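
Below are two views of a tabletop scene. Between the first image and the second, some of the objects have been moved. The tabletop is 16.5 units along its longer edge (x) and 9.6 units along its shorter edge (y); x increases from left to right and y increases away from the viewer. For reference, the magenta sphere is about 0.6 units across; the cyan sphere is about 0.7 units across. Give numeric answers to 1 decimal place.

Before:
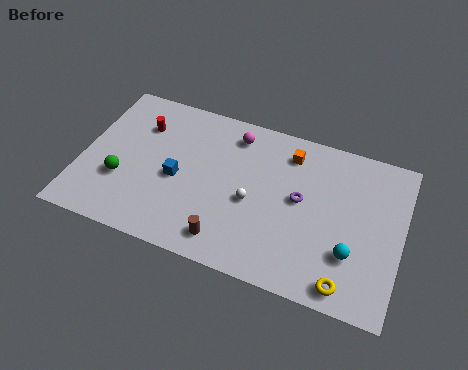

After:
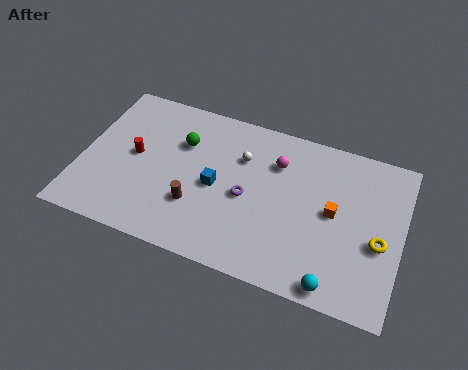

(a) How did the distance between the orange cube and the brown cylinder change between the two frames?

+0.4

The distance was about 6.8 in the first image and 7.2 in the second, so they moved 0.4 units further apart.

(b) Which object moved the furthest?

the green sphere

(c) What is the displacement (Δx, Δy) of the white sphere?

(-0.8, 2.5)

The white sphere was at about (8.9, 4.2) and moved to about (8.1, 6.7).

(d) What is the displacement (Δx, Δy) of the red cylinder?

(-0.1, -2.0)

From the two frames, the red cylinder sits at roughly (2.8, 7.0) before and (2.7, 5.0) after.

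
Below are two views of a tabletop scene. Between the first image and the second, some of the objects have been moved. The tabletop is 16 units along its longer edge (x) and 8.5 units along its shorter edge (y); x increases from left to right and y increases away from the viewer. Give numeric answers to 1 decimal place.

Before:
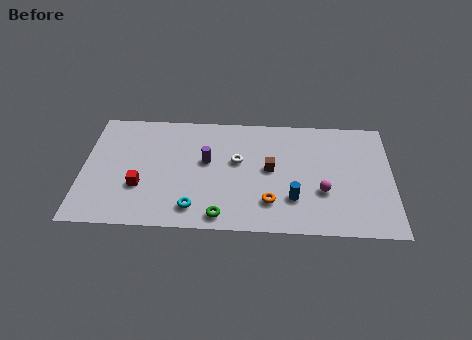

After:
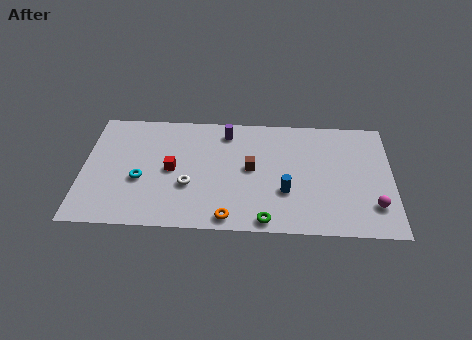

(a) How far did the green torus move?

2.3

From (7.2, 1.0) to (9.5, 0.8), the green torus covered √(2.3² + 0.2²) ≈ 2.3 units.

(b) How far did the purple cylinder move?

2.4

The purple cylinder was near (6.4, 4.9) before and (7.4, 7.1) after, so it travelled √(1.0² + 2.2²) ≈ 2.4 units.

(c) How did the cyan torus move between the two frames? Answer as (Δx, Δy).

(-2.8, 1.9)

The cyan torus was at about (5.8, 1.5) and moved to about (3.0, 3.4).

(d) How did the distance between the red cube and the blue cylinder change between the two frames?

-1.9

They were about 7.9 units apart before and 6.0 after — 1.9 units closer together.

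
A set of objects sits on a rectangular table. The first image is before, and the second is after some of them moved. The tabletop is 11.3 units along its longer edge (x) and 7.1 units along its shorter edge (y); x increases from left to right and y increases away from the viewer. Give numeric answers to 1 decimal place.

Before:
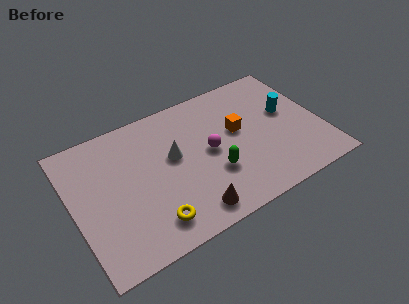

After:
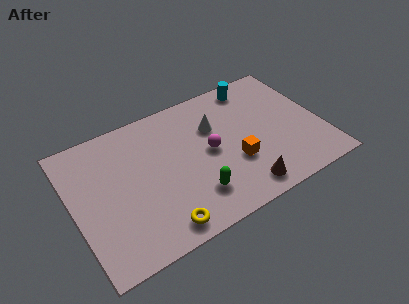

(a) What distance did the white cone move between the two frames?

2.1

The white cone moved from about (4.6, 4.1) to (6.6, 4.8), a distance of √(2.0² + 0.7²) ≈ 2.1.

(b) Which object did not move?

the magenta sphere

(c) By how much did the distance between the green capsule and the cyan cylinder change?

+1.6

Before: roughly 4.1 units apart; after: 5.7. That's 1.6 units further apart.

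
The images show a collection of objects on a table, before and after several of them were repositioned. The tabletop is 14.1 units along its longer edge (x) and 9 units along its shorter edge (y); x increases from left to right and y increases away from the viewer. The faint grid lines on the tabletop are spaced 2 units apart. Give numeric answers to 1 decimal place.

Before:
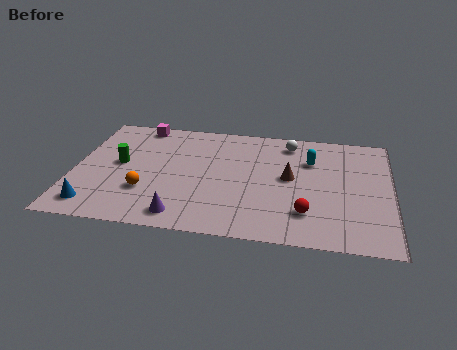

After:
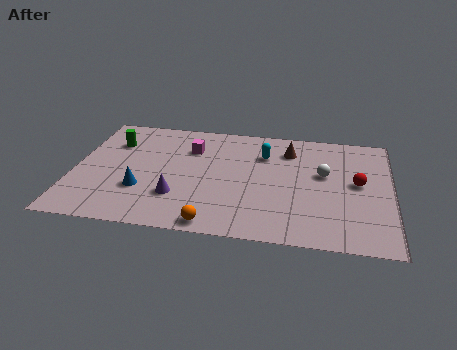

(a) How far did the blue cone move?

2.5

From (1.1, 1.4) to (3.1, 2.9), the blue cone covered √(2.0² + 1.5²) ≈ 2.5 units.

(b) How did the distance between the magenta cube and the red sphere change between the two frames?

-2.0

Before: roughly 9.7 units apart; after: 7.7. That's 2.0 units closer together.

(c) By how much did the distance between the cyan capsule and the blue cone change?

-4.2

Before: roughly 10.6 units apart; after: 6.4. That's 4.2 units closer together.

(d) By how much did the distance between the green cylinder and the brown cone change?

+0.3

Before: roughly 7.6 units apart; after: 7.9. That's 0.3 units further apart.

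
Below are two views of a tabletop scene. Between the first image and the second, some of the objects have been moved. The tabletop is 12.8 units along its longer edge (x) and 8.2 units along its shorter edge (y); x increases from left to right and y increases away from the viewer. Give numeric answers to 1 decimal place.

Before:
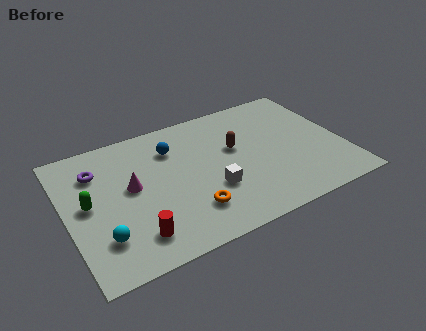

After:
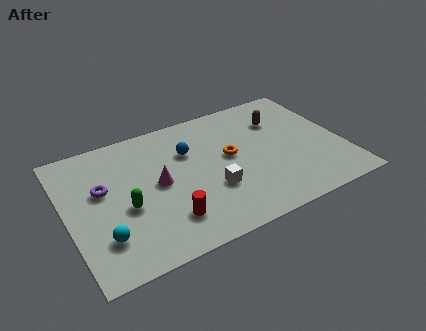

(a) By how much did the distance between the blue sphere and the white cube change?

-0.7

Before: roughly 3.6 units apart; after: 2.9. That's 0.7 units closer together.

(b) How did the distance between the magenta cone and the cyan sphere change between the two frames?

+0.6

Before: roughly 2.9 units apart; after: 3.5. That's 0.6 units further apart.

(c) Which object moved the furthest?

the orange torus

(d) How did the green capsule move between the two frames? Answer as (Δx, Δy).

(1.6, -0.9)

From the two frames, the green capsule sits at roughly (1.0, 4.3) before and (2.6, 3.4) after.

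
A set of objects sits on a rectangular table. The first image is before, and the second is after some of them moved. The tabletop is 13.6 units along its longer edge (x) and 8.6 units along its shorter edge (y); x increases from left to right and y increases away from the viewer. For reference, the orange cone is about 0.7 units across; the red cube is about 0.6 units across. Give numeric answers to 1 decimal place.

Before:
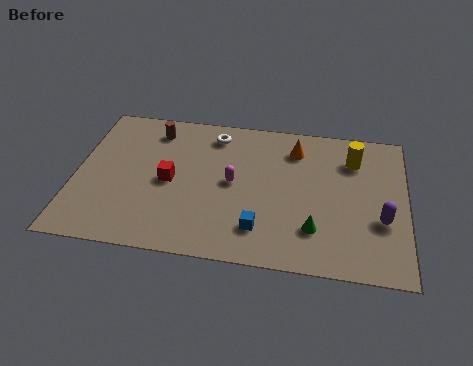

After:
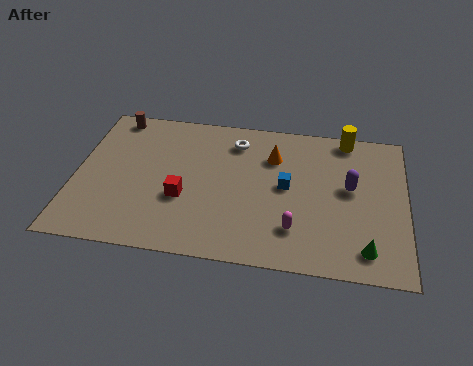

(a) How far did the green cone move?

2.2

The green cone was near (9.9, 2.2) before and (12.0, 1.4) after, so it travelled √(2.1² + 0.8²) ≈ 2.2 units.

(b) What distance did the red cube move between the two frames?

1.1

The red cube moved from about (3.9, 4.1) to (4.5, 3.2), a distance of √(0.6² + 0.9²) ≈ 1.1.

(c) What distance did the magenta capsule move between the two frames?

3.5

The magenta capsule moved from about (6.5, 4.4) to (9.1, 2.1), a distance of √(2.6² + 2.3²) ≈ 3.5.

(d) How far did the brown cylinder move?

1.8

The brown cylinder was near (3.1, 7.1) before and (1.4, 7.7) after, so it travelled √(1.7² + 0.6²) ≈ 1.8 units.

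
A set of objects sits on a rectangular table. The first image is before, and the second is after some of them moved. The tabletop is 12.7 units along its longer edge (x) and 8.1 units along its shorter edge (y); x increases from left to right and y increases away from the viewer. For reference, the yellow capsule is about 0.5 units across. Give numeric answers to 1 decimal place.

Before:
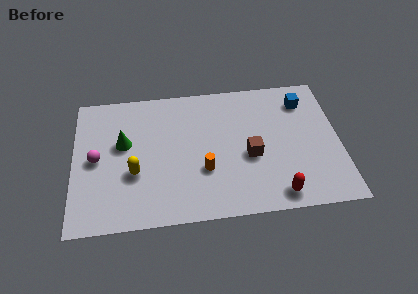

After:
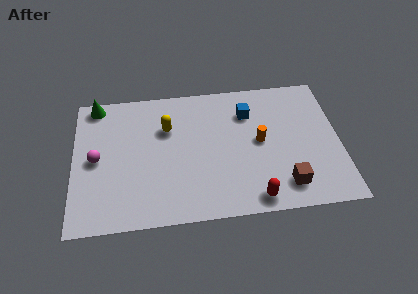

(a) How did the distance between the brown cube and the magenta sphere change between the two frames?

+1.9

The distance was about 7.3 in the first image and 9.2 in the second, so they moved 1.9 units further apart.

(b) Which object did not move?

the magenta sphere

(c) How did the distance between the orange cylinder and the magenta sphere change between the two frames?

+2.6

They were about 5.2 units apart before and 7.8 after — 2.6 units further apart.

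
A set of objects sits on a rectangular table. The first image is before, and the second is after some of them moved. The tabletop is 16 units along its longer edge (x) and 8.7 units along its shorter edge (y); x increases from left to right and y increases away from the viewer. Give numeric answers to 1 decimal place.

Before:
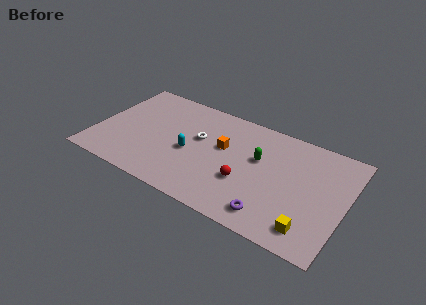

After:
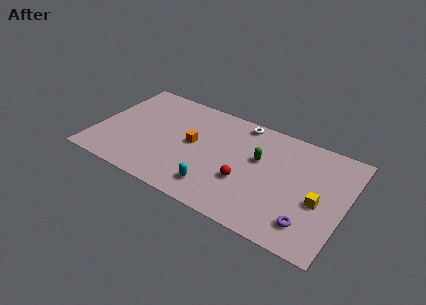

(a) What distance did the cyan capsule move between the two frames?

2.9

The cyan capsule was near (6.1, 3.8) before and (8.1, 1.7) after, so it travelled √(2.0² + 2.1²) ≈ 2.9 units.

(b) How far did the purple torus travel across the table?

2.3

The purple torus moved from about (11.7, 1.4) to (14.0, 1.8), a distance of √(2.3² + 0.4²) ≈ 2.3.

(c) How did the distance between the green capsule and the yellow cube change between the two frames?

-1.0

They were about 5.3 units apart before and 4.3 after — 1.0 units closer together.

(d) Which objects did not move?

the red sphere and the green capsule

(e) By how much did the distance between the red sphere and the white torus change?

+0.9

They were about 3.9 units apart before and 4.8 after — 0.9 units further apart.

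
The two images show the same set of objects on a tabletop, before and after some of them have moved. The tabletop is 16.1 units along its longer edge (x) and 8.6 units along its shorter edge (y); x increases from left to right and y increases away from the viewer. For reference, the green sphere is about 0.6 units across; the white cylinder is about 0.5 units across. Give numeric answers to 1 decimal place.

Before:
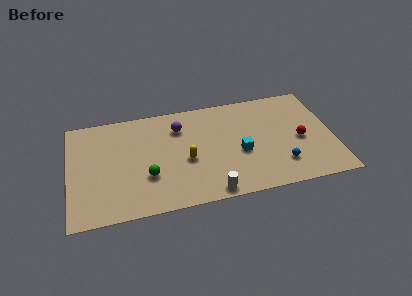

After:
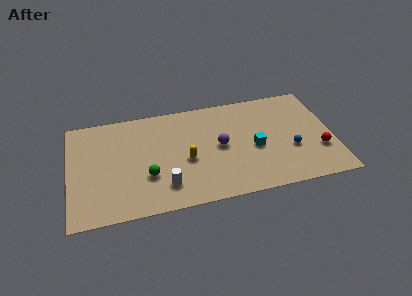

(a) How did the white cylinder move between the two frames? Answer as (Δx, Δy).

(-2.7, 1.1)

From the two frames, the white cylinder sits at roughly (8.4, 0.8) before and (5.7, 1.9) after.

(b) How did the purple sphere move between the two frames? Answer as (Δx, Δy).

(2.4, -2.1)

The purple sphere started near (6.8, 6.5) and ended near (9.2, 4.4).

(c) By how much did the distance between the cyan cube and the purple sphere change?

-2.4

They were about 4.6 units apart before and 2.2 after — 2.4 units closer together.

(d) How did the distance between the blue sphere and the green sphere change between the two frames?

+0.7

The distance was about 8.1 in the first image and 8.8 in the second, so they moved 0.7 units further apart.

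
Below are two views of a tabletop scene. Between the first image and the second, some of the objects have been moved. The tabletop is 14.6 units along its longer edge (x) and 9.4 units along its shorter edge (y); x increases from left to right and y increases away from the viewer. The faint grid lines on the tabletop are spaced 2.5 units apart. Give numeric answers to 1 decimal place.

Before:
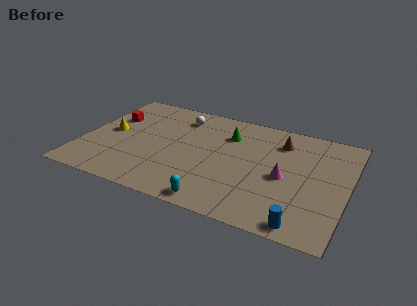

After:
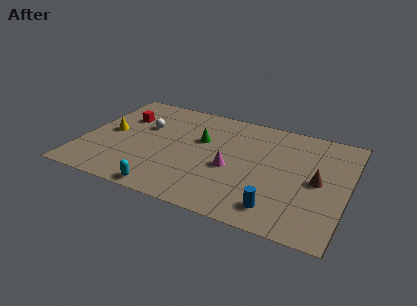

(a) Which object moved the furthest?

the brown cone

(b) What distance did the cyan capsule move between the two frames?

2.8

The cyan capsule was near (7.9, 0.9) before and (5.1, 0.8) after, so it travelled √(2.8² + 0.1²) ≈ 2.8 units.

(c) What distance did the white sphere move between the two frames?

2.4

The white sphere was near (5.0, 7.6) before and (3.2, 6.0) after, so it travelled √(1.8² + 1.6²) ≈ 2.4 units.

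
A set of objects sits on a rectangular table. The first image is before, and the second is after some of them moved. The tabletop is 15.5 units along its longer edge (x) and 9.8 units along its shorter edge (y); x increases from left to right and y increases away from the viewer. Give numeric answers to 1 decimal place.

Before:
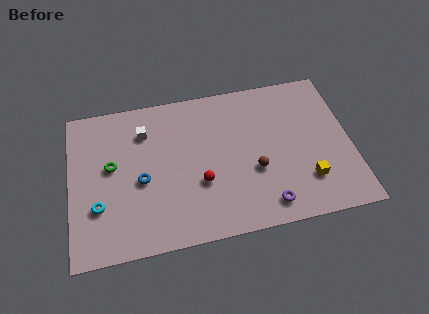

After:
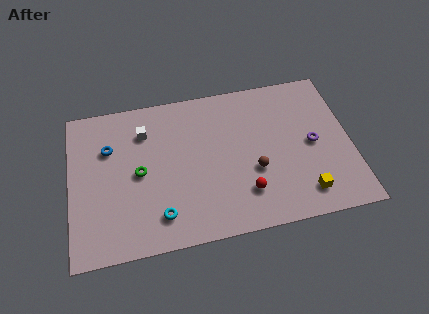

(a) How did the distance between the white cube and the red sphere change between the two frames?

+2.4

Before: roughly 4.9 units apart; after: 7.3. That's 2.4 units further apart.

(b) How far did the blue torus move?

2.9

The blue torus moved from about (3.9, 4.3) to (2.2, 6.7), a distance of √(1.7² + 2.4²) ≈ 2.9.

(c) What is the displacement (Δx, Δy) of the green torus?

(1.5, -0.7)

The green torus started near (2.3, 5.5) and ended near (3.8, 4.8).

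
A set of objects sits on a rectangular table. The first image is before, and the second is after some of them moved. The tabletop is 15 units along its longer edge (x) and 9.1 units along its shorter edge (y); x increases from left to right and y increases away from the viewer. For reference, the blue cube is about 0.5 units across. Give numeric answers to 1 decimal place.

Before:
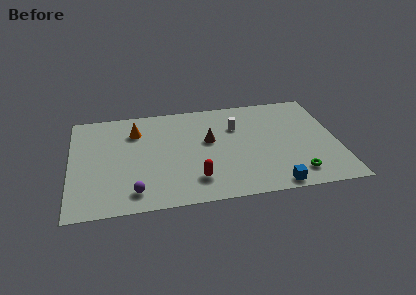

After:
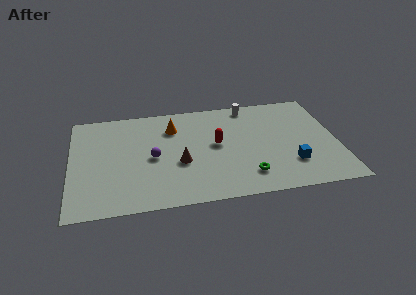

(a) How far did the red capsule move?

3.2

The red capsule moved from about (6.9, 2.0) to (8.2, 4.9), a distance of √(1.3² + 2.9²) ≈ 3.2.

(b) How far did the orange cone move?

2.1

From (3.7, 6.8) to (5.8, 6.8), the orange cone covered √(2.1² + 0.0²) ≈ 2.1 units.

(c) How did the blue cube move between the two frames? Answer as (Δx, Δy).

(1.1, 1.7)

From the two frames, the blue cube sits at roughly (11.2, 0.8) before and (12.3, 2.5) after.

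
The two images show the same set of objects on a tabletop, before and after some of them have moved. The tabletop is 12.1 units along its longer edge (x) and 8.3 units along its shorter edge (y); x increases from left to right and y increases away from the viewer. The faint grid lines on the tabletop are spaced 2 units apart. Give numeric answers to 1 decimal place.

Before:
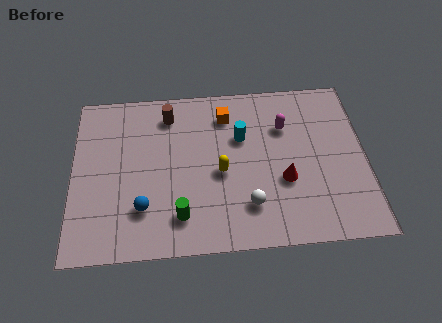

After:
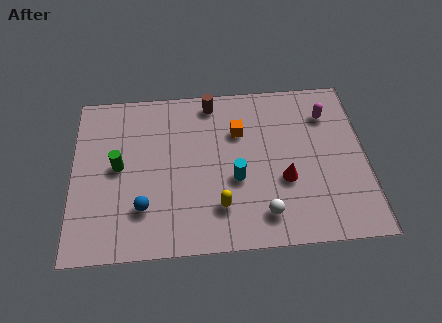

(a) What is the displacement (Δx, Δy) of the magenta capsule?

(1.8, 0.5)

The magenta capsule was at about (8.8, 5.8) and moved to about (10.6, 6.3).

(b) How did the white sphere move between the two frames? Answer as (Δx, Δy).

(0.6, -0.5)

From the two frames, the white sphere sits at roughly (7.2, 2.0) before and (7.8, 1.5) after.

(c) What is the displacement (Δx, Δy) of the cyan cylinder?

(-0.3, -2.1)

The cyan cylinder was at about (7.0, 5.4) and moved to about (6.7, 3.3).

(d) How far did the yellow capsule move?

1.7

From (6.1, 3.7) to (6.0, 2.0), the yellow capsule covered √(0.1² + 1.7²) ≈ 1.7 units.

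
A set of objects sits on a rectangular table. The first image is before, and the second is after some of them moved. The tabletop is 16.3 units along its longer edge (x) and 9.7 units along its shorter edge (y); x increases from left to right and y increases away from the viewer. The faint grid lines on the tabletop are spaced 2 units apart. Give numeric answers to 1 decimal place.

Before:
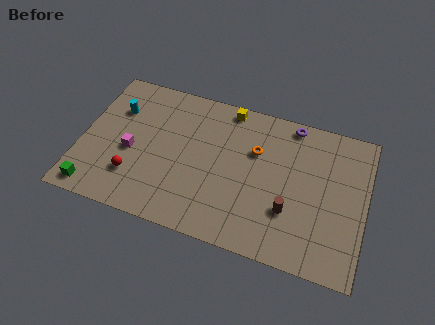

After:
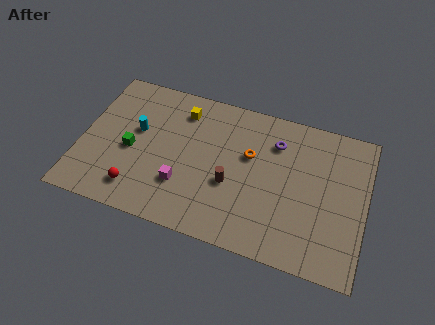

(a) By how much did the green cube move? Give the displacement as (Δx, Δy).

(1.8, 3.2)

From the two frames, the green cube sits at roughly (1.1, 1.1) before and (2.9, 4.3) after.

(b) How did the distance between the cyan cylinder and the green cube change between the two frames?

-4.3

The distance was about 5.7 in the first image and 1.4 in the second, so they moved 4.3 units closer together.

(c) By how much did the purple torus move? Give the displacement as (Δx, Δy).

(-0.8, -1.5)

The purple torus started near (11.8, 8.8) and ended near (11.0, 7.3).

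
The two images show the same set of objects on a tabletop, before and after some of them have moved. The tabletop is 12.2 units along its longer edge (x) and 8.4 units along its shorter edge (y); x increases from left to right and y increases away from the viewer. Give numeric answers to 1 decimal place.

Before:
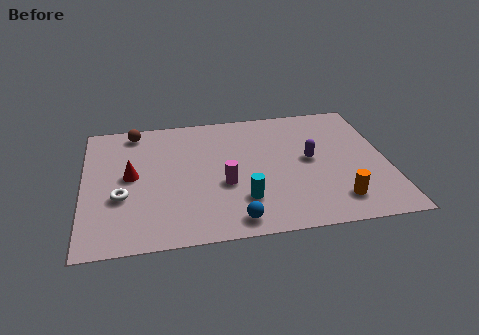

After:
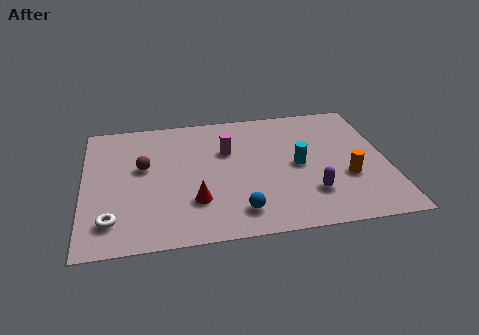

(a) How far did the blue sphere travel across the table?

0.5

The blue sphere was near (5.9, 1.0) before and (6.1, 1.5) after, so it travelled √(0.2² + 0.5²) ≈ 0.5 units.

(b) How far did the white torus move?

1.5

From (1.5, 3.1) to (1.1, 1.7), the white torus covered √(0.4² + 1.4²) ≈ 1.5 units.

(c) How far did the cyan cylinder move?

3.0

The cyan cylinder moved from about (6.3, 2.2) to (8.6, 4.1), a distance of √(2.3² + 1.9²) ≈ 3.0.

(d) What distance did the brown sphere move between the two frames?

2.5

The brown sphere moved from about (2.1, 7.4) to (2.4, 4.9), a distance of √(0.3² + 2.5²) ≈ 2.5.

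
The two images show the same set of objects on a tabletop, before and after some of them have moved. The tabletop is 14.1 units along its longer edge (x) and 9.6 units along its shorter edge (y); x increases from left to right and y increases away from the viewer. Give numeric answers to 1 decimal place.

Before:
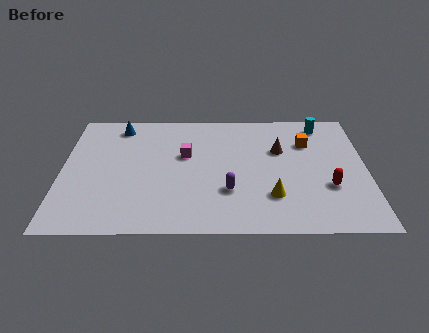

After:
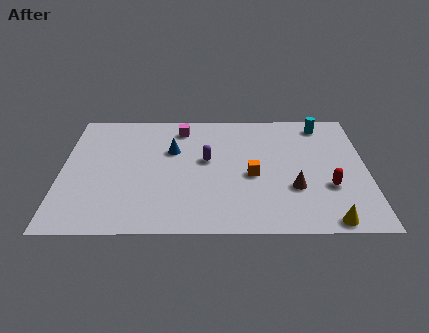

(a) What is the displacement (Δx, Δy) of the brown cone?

(0.6, -3.0)

From the two frames, the brown cone sits at roughly (10.1, 6.2) before and (10.7, 3.2) after.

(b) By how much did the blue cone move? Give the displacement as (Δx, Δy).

(2.5, -2.0)

The blue cone was at about (2.6, 8.2) and moved to about (5.1, 6.2).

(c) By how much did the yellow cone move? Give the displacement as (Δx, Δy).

(2.5, -1.8)

From the two frames, the yellow cone sits at roughly (9.7, 2.6) before and (12.2, 0.8) after.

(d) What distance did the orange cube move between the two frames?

3.7

The orange cube moved from about (11.4, 6.8) to (8.8, 4.2), a distance of √(2.6² + 2.6²) ≈ 3.7.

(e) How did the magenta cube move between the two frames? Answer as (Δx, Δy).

(-0.2, 2.2)

The magenta cube started near (5.7, 5.8) and ended near (5.5, 8.0).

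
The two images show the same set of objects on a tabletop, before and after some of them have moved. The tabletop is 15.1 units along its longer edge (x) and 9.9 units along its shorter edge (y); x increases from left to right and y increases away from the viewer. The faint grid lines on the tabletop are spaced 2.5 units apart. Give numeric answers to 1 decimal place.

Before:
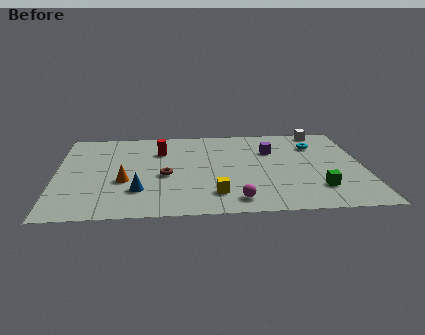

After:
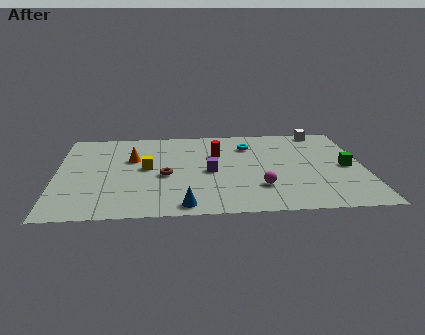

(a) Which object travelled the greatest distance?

the yellow cube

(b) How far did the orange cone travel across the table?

2.5

From (3.3, 3.8) to (3.7, 6.3), the orange cone covered √(0.4² + 2.5²) ≈ 2.5 units.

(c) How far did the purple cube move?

3.8

The purple cube was near (10.6, 6.8) before and (7.5, 4.6) after, so it travelled √(3.1² + 2.2²) ≈ 3.8 units.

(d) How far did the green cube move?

2.7

The green cube was near (12.7, 2.4) before and (14.2, 4.7) after, so it travelled √(1.5² + 2.3²) ≈ 2.7 units.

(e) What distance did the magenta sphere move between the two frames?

1.8

The magenta sphere was near (8.7, 1.4) before and (9.9, 2.7) after, so it travelled √(1.2² + 1.3²) ≈ 1.8 units.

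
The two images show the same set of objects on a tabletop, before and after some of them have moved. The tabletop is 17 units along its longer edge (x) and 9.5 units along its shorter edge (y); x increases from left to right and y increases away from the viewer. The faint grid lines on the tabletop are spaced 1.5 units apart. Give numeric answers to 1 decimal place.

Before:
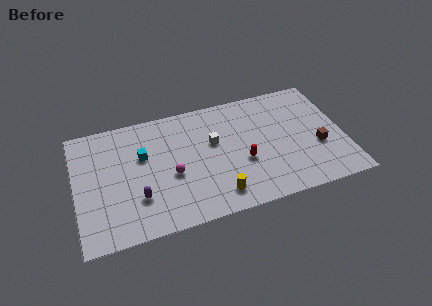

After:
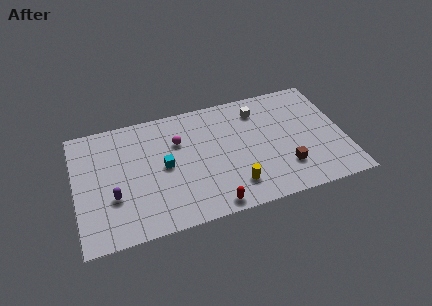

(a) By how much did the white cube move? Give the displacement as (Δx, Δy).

(3.0, 1.8)

From the two frames, the white cube sits at roughly (8.8, 5.8) before and (11.8, 7.6) after.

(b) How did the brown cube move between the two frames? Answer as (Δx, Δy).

(-2.2, -1.1)

The brown cube started near (15.3, 3.6) and ended near (13.1, 2.5).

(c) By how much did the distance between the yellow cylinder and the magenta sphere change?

+1.9

Before: roughly 3.6 units apart; after: 5.5. That's 1.9 units further apart.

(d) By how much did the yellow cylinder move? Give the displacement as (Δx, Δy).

(1.1, 0.4)

From the two frames, the yellow cylinder sits at roughly (8.7, 1.6) before and (9.8, 2.0) after.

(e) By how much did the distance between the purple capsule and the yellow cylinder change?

+2.6

The distance was about 5.0 in the first image and 7.6 in the second, so they moved 2.6 units further apart.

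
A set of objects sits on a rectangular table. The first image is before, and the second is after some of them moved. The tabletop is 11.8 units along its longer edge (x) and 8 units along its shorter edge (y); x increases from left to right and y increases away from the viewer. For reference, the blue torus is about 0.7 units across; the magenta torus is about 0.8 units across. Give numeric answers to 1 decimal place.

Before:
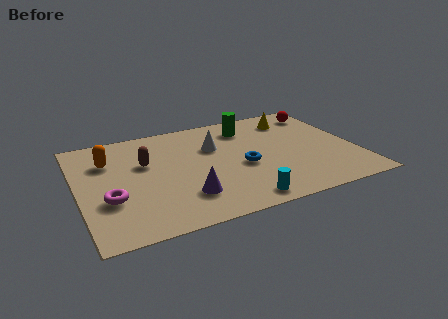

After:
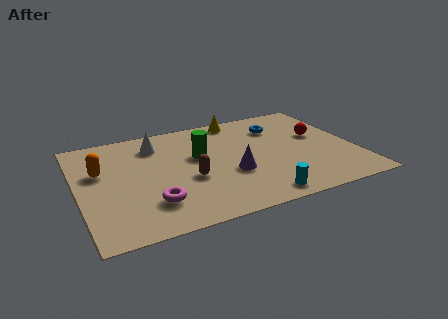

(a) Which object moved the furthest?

the blue torus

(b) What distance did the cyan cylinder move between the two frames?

0.8

The cyan cylinder was near (6.5, 0.9) before and (7.3, 0.9) after, so it travelled √(0.8² + 0.0²) ≈ 0.8 units.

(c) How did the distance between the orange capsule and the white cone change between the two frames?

-1.7

They were about 4.5 units apart before and 2.8 after — 1.7 units closer together.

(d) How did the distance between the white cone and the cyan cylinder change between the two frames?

+2.2

Before: roughly 4.4 units apart; after: 6.6. That's 2.2 units further apart.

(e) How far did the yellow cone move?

2.4

The yellow cone moved from about (9.5, 6.4) to (7.2, 7.2), a distance of √(2.3² + 0.8²) ≈ 2.4.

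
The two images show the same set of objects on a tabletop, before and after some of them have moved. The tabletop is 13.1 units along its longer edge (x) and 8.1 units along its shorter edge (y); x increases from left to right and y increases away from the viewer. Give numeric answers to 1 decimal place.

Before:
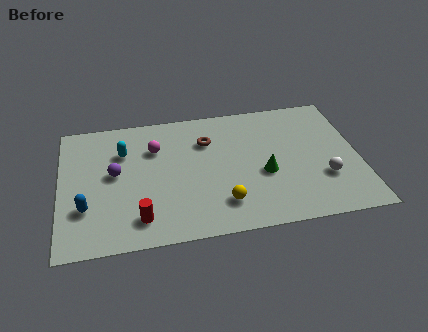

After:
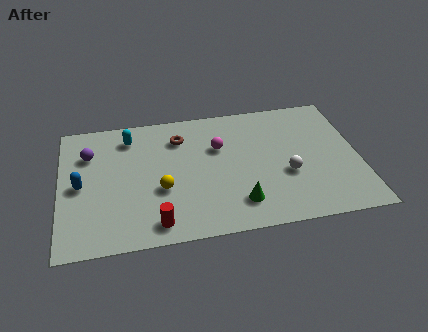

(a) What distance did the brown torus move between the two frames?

1.3

From (6.5, 5.8) to (5.3, 6.2), the brown torus covered √(1.2² + 0.4²) ≈ 1.3 units.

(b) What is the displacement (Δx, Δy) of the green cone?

(-1.2, -1.6)

From the two frames, the green cone sits at roughly (8.9, 3.3) before and (7.7, 1.7) after.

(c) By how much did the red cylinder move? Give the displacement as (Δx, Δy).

(0.7, -0.4)

From the two frames, the red cylinder sits at roughly (3.4, 1.5) before and (4.1, 1.1) after.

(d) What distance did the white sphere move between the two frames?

1.7

The white sphere moved from about (11.5, 2.6) to (9.9, 3.1), a distance of √(1.6² + 0.5²) ≈ 1.7.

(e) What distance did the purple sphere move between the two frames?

1.8

From (2.4, 4.4) to (1.3, 5.8), the purple sphere covered √(1.1² + 1.4²) ≈ 1.8 units.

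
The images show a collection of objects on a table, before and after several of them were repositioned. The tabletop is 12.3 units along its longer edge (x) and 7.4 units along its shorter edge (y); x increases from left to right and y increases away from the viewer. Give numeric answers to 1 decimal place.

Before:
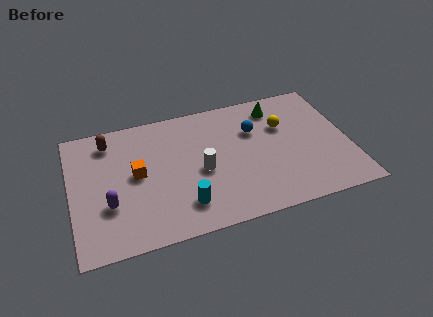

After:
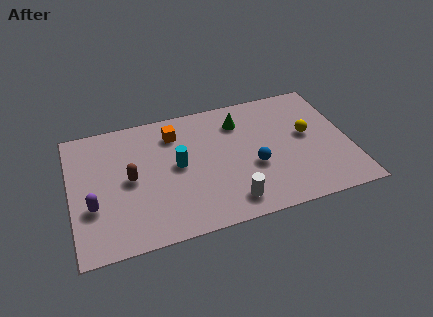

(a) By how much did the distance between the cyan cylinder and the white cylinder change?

+1.5

They were about 1.9 units apart before and 3.4 after — 1.5 units further apart.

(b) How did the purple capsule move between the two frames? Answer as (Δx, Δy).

(-0.7, 0.1)

The purple capsule started near (1.6, 2.5) and ended near (0.9, 2.6).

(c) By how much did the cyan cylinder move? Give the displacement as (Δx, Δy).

(-0.1, 2.3)

From the two frames, the cyan cylinder sits at roughly (4.8, 1.6) before and (4.7, 3.9) after.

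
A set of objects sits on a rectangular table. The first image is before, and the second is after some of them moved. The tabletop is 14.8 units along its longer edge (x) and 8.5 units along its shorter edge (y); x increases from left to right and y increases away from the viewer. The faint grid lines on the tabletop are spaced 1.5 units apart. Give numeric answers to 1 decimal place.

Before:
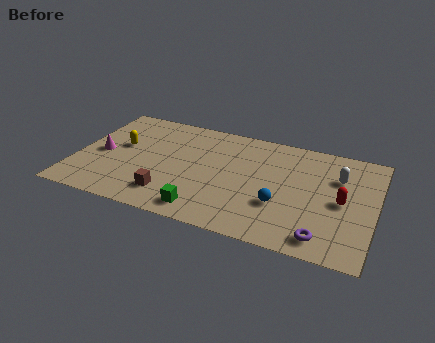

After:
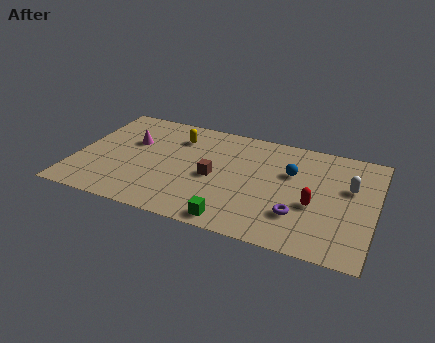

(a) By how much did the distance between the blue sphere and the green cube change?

+1.2

They were about 4.0 units apart before and 5.2 after — 1.2 units further apart.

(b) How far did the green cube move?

1.5

The green cube was near (6.7, 1.2) before and (8.2, 0.9) after, so it travelled √(1.5² + 0.3²) ≈ 1.5 units.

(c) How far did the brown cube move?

2.9

The brown cube was near (4.9, 1.8) before and (6.9, 3.9) after, so it travelled √(2.0² + 2.1²) ≈ 2.9 units.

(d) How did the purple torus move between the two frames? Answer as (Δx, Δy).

(-1.3, 1.2)

The purple torus started near (12.5, 1.2) and ended near (11.2, 2.4).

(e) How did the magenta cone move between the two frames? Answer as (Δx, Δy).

(1.4, 1.4)

From the two frames, the magenta cone sits at roughly (1.2, 4.0) before and (2.6, 5.4) after.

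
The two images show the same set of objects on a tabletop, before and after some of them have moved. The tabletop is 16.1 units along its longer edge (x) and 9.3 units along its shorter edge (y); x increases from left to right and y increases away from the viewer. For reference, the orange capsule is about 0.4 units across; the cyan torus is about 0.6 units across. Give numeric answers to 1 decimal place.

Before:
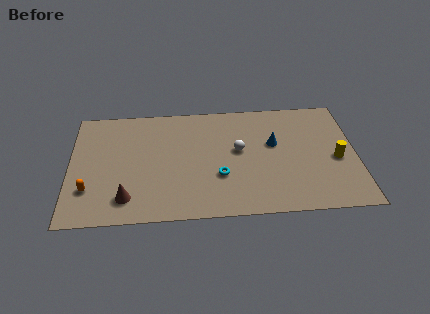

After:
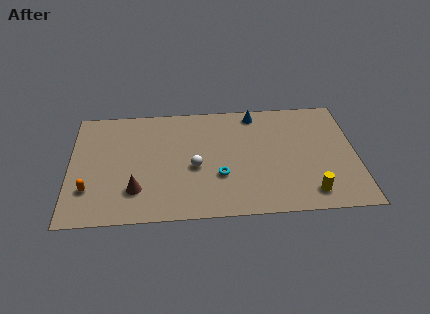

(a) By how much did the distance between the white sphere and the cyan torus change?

-0.7

They were about 2.3 units apart before and 1.6 after — 0.7 units closer together.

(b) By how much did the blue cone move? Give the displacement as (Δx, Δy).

(-1.0, 2.6)

From the two frames, the blue cone sits at roughly (11.5, 5.6) before and (10.5, 8.2) after.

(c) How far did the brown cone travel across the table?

0.8

From (3.2, 1.8) to (3.7, 2.4), the brown cone covered √(0.5² + 0.6²) ≈ 0.8 units.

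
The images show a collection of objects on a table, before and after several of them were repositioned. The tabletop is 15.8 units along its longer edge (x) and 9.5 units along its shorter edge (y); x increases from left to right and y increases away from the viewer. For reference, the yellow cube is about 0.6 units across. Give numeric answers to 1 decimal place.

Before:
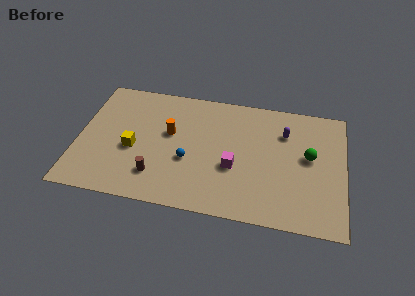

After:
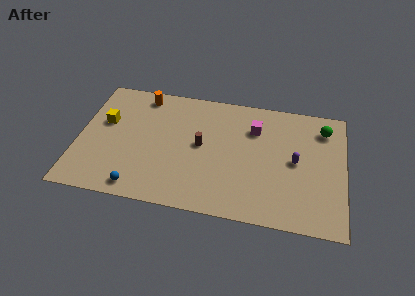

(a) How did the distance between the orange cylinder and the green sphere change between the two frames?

+2.6

Before: roughly 8.3 units apart; after: 10.9. That's 2.6 units further apart.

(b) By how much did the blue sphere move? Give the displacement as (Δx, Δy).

(-2.8, -2.6)

The blue sphere was at about (6.6, 3.7) and moved to about (3.8, 1.1).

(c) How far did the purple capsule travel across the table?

2.2

The purple capsule was near (12.2, 6.9) before and (12.9, 4.8) after, so it travelled √(0.7² + 2.1²) ≈ 2.2 units.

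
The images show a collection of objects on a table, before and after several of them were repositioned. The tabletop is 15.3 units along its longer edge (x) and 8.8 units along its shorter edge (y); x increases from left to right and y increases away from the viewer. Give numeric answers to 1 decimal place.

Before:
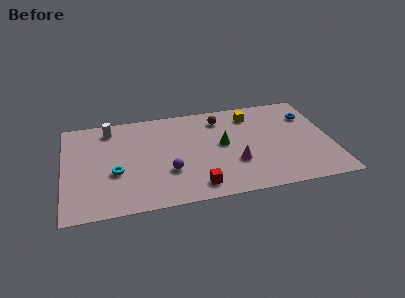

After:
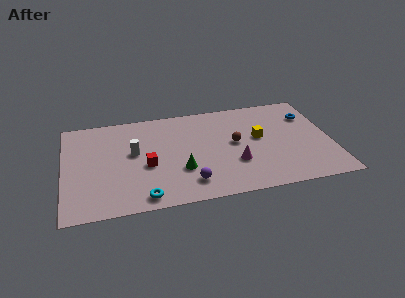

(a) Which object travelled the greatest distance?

the red cube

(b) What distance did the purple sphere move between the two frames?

1.6

From (5.9, 2.9) to (7.0, 1.7), the purple sphere covered √(1.1² + 1.2²) ≈ 1.6 units.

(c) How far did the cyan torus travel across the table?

2.8

From (2.9, 3.4) to (4.4, 1.0), the cyan torus covered √(1.5² + 2.4²) ≈ 2.8 units.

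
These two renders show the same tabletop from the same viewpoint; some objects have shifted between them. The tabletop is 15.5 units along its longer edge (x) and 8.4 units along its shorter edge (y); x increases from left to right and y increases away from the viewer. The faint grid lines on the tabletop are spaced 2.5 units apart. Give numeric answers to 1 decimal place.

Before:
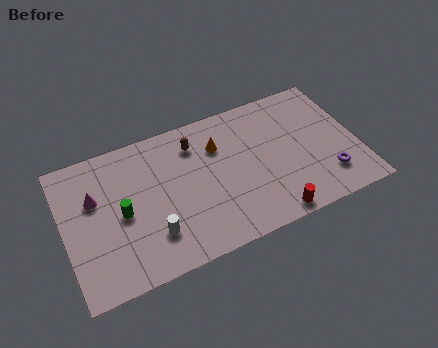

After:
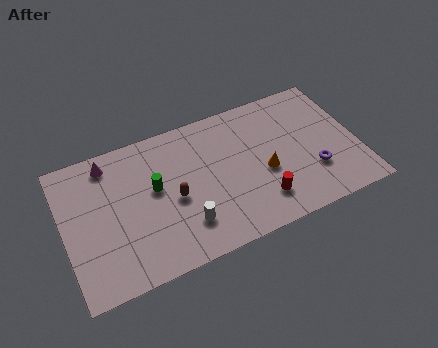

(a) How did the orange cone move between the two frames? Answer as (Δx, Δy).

(2.2, -2.5)

The orange cone was at about (8.3, 6.0) and moved to about (10.5, 3.5).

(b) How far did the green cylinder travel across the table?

2.0

The green cylinder was near (3.0, 4.0) before and (4.8, 4.8) after, so it travelled √(1.8² + 0.8²) ≈ 2.0 units.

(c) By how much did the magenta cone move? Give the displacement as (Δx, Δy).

(0.9, 1.8)

The magenta cone was at about (1.7, 5.4) and moved to about (2.6, 7.2).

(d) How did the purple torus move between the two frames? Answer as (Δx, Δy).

(-0.7, 0.6)

From the two frames, the purple torus sits at roughly (13.7, 2.0) before and (13.0, 2.6) after.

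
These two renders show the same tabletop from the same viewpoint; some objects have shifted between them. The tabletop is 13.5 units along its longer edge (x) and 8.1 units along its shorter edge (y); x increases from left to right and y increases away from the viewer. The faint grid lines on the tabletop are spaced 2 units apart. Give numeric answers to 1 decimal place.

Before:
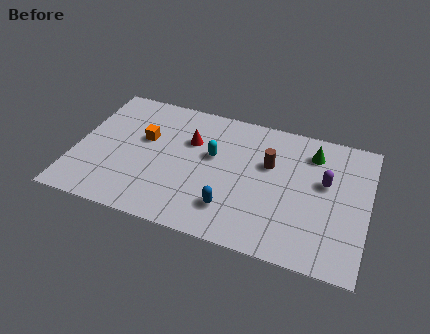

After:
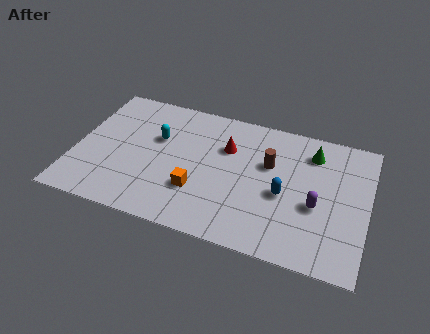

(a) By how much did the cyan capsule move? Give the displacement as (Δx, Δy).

(-2.6, 0.3)

The cyan capsule was at about (6.3, 4.8) and moved to about (3.7, 5.1).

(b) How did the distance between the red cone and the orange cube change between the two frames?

+1.0

They were about 2.2 units apart before and 3.2 after — 1.0 units further apart.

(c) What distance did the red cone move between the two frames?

1.7

From (5.2, 5.4) to (6.9, 5.5), the red cone covered √(1.7² + 0.1²) ≈ 1.7 units.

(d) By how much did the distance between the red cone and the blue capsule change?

-0.7

They were about 4.1 units apart before and 3.4 after — 0.7 units closer together.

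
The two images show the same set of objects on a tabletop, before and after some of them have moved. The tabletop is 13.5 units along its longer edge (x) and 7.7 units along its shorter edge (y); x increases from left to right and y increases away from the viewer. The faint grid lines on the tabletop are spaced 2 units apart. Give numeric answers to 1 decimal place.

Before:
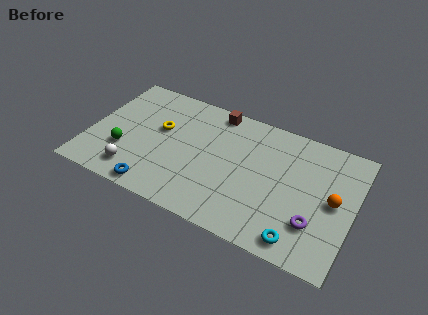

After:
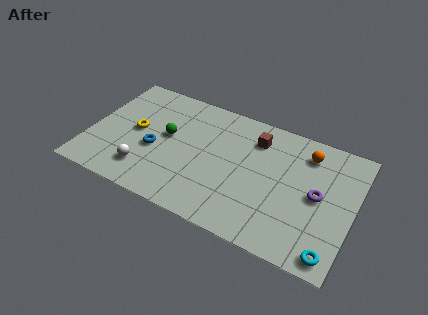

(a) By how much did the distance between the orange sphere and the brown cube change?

-4.5

The distance was about 7.1 in the first image and 2.6 in the second, so they moved 4.5 units closer together.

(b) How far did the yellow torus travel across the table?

1.3

The yellow torus moved from about (3.5, 4.6) to (2.3, 4.0), a distance of √(1.2² + 0.6²) ≈ 1.3.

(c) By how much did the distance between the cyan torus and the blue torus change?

+2.3

Before: roughly 7.3 units apart; after: 9.6. That's 2.3 units further apart.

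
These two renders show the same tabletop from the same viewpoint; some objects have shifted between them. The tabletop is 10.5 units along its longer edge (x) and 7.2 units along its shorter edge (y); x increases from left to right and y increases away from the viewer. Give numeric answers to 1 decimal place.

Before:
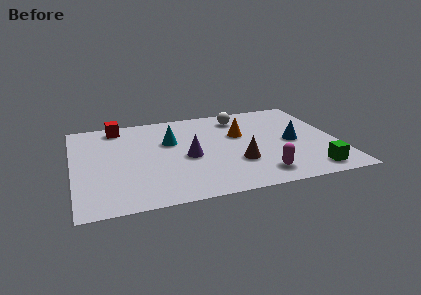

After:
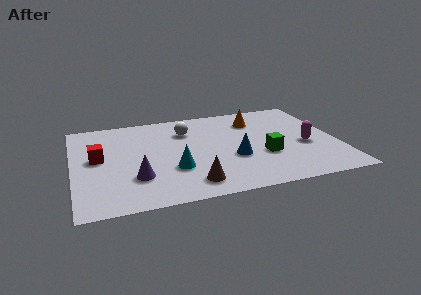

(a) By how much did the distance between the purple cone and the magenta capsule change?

+3.5

They were about 3.4 units apart before and 6.9 after — 3.5 units further apart.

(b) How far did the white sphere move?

2.3

The white sphere was near (6.8, 5.9) before and (4.6, 5.3) after, so it travelled √(2.2² + 0.6²) ≈ 2.3 units.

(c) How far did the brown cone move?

2.2

The brown cone was near (6.4, 2.3) before and (4.5, 1.2) after, so it travelled √(1.9² + 1.1²) ≈ 2.2 units.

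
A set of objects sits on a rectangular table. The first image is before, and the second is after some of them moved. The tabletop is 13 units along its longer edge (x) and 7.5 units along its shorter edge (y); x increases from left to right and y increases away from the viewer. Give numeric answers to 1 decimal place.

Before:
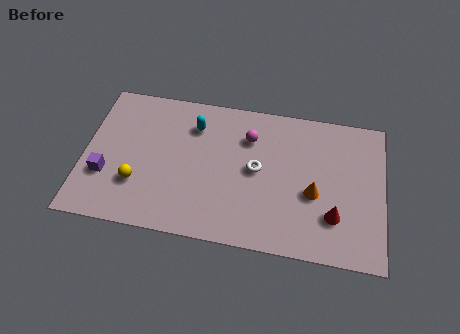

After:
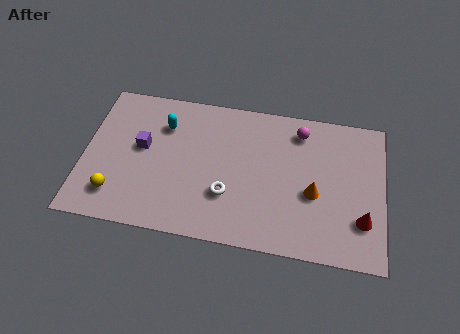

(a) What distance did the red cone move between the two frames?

1.2

From (10.9, 2.1) to (12.1, 2.1), the red cone covered √(1.2² + 0.0²) ≈ 1.2 units.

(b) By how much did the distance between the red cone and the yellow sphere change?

+2.1

They were about 8.5 units apart before and 10.6 after — 2.1 units further apart.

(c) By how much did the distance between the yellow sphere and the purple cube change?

+1.4

Before: roughly 1.4 units apart; after: 2.8. That's 1.4 units further apart.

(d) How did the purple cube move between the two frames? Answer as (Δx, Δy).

(1.5, 1.7)

The purple cube was at about (1.0, 2.5) and moved to about (2.5, 4.2).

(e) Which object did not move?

the orange cone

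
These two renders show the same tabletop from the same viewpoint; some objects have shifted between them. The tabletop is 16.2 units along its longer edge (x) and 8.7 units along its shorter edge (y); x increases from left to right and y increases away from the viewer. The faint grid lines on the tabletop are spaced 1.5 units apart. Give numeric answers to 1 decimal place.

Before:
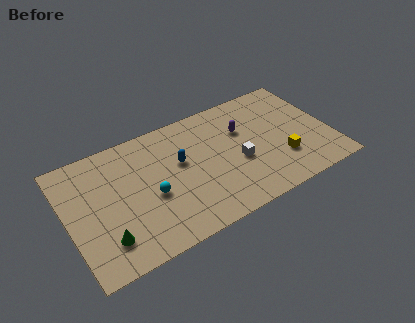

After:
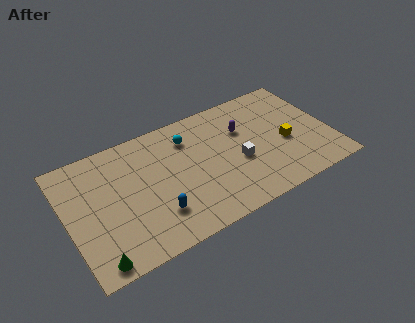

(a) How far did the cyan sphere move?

4.0

From (5.0, 3.7) to (7.7, 6.7), the cyan sphere covered √(2.7² + 3.0²) ≈ 4.0 units.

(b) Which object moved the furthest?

the cyan sphere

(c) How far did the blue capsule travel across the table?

3.5

The blue capsule moved from about (7.0, 5.2) to (5.1, 2.3), a distance of √(1.9² + 2.9²) ≈ 3.5.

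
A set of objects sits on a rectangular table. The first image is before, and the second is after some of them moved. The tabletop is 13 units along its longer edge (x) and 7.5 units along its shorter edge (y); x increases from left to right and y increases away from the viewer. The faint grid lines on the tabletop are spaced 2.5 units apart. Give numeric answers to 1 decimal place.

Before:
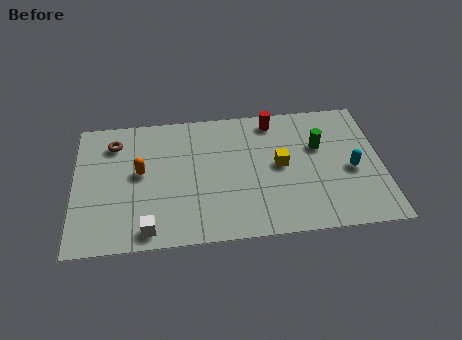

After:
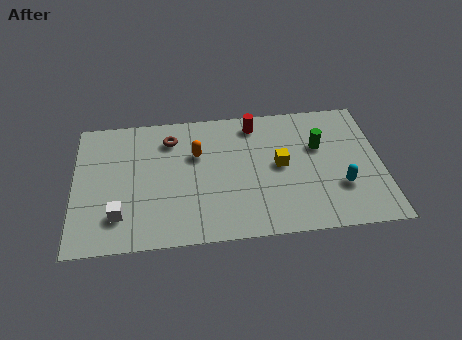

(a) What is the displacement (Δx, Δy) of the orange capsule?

(2.4, 0.8)

From the two frames, the orange capsule sits at roughly (2.8, 4.1) before and (5.2, 4.9) after.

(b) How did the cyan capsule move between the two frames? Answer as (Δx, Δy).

(-0.5, -0.9)

The cyan capsule was at about (11.7, 3.3) and moved to about (11.2, 2.4).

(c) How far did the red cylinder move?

0.8

The red cylinder moved from about (8.5, 6.5) to (7.7, 6.4), a distance of √(0.8² + 0.1²) ≈ 0.8.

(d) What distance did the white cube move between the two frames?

1.5

The white cube was near (3.1, 0.9) before and (1.9, 1.8) after, so it travelled √(1.2² + 0.9²) ≈ 1.5 units.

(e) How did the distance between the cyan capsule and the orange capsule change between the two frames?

-2.4

Before: roughly 8.9 units apart; after: 6.5. That's 2.4 units closer together.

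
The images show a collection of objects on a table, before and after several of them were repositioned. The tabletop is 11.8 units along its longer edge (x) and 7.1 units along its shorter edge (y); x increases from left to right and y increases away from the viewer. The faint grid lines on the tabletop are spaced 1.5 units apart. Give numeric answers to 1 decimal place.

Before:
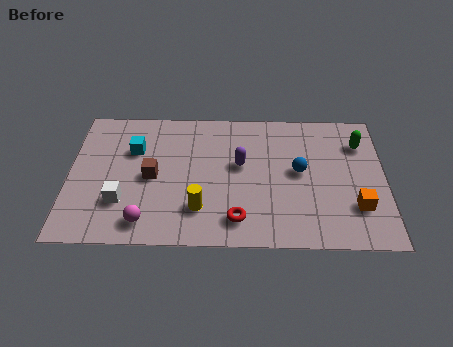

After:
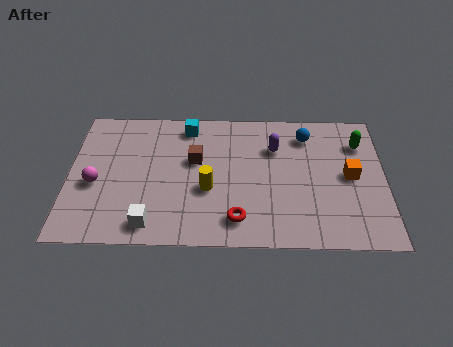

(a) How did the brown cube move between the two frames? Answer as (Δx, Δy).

(1.6, 0.9)

From the two frames, the brown cube sits at roughly (3.1, 3.4) before and (4.7, 4.3) after.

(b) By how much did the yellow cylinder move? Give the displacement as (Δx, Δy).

(0.3, 1.0)

The yellow cylinder was at about (4.9, 1.8) and moved to about (5.2, 2.8).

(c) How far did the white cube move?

1.6

From (2.0, 2.1) to (3.1, 1.0), the white cube covered √(1.1² + 1.1²) ≈ 1.6 units.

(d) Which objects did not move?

the green capsule and the red torus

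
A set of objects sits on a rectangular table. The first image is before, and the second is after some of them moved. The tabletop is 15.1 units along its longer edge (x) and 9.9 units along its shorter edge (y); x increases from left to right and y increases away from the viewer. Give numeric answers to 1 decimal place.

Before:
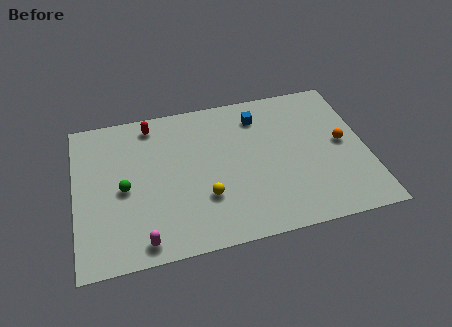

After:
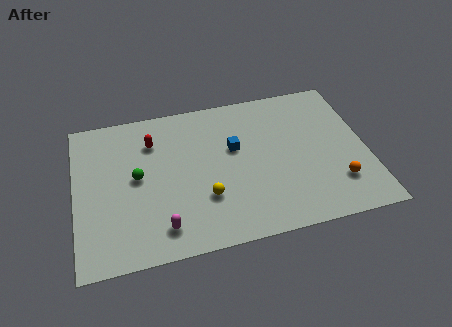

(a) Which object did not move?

the yellow sphere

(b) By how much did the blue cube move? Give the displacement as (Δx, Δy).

(-1.4, -1.9)

From the two frames, the blue cube sits at roughly (9.7, 7.9) before and (8.3, 6.0) after.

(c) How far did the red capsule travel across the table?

1.2

The red capsule was near (4.1, 8.6) before and (4.1, 7.4) after, so it travelled √(0.0² + 1.2²) ≈ 1.2 units.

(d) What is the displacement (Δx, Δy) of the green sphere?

(0.7, 0.6)

The green sphere started near (2.5, 4.6) and ended near (3.2, 5.2).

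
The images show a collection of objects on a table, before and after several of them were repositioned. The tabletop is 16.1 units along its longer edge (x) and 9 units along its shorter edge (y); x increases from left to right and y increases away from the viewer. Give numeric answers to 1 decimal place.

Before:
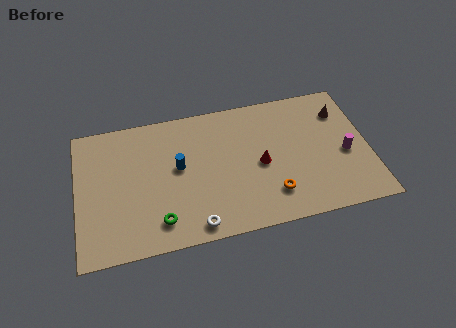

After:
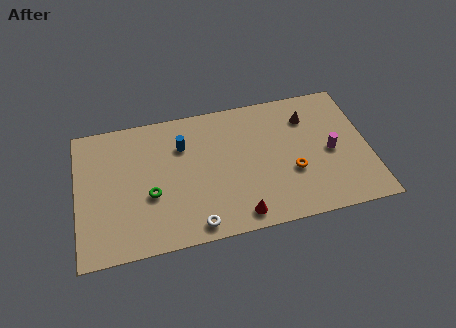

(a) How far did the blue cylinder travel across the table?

1.4

The blue cylinder was near (5.6, 5.0) before and (5.9, 6.4) after, so it travelled √(0.3² + 1.4²) ≈ 1.4 units.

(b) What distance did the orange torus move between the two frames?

1.7

The orange torus was near (10.6, 2.1) before and (11.8, 3.3) after, so it travelled √(1.2² + 1.2²) ≈ 1.7 units.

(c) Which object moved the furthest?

the red cone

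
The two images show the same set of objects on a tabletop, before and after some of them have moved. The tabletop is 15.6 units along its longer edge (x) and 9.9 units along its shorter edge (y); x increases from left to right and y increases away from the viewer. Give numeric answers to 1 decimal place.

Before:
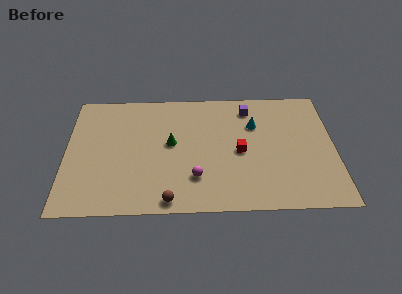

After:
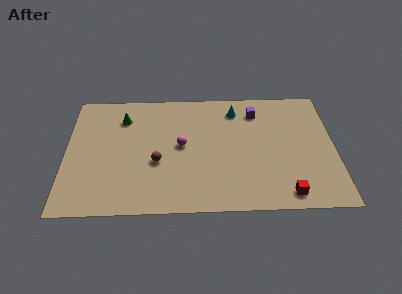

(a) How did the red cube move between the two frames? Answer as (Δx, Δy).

(2.6, -3.4)

The red cube started near (10.1, 4.6) and ended near (12.7, 1.2).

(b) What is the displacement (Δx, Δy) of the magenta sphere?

(-0.8, 2.6)

From the two frames, the magenta sphere sits at roughly (7.5, 2.6) before and (6.7, 5.2) after.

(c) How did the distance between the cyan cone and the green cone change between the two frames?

+1.5

The distance was about 5.1 in the first image and 6.6 in the second, so they moved 1.5 units further apart.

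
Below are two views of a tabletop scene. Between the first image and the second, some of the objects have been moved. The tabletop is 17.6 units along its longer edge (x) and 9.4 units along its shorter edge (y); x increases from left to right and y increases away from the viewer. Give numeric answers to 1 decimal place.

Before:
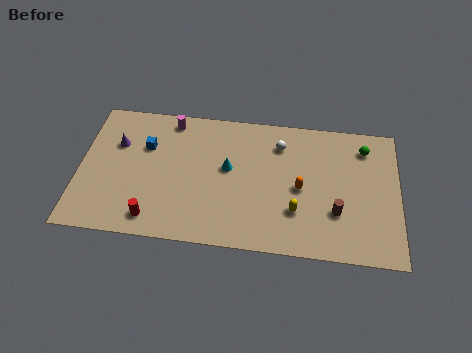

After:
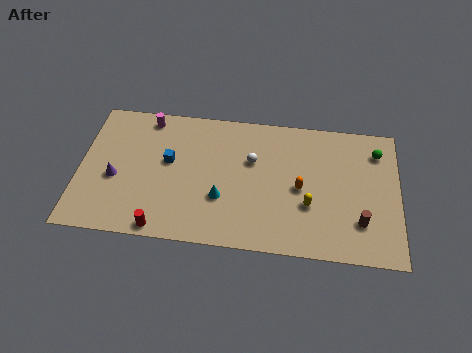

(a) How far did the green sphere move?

0.7

The green sphere was near (15.7, 7.6) before and (16.4, 7.4) after, so it travelled √(0.7² + 0.2²) ≈ 0.7 units.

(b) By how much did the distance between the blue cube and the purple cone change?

+1.7

They were about 1.6 units apart before and 3.3 after — 1.7 units further apart.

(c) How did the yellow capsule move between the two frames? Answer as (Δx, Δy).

(0.7, 0.5)

The yellow capsule started near (12.0, 2.8) and ended near (12.7, 3.3).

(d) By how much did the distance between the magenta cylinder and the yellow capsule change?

+1.4

They were about 9.0 units apart before and 10.4 after — 1.4 units further apart.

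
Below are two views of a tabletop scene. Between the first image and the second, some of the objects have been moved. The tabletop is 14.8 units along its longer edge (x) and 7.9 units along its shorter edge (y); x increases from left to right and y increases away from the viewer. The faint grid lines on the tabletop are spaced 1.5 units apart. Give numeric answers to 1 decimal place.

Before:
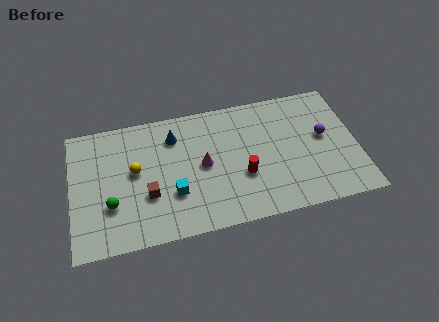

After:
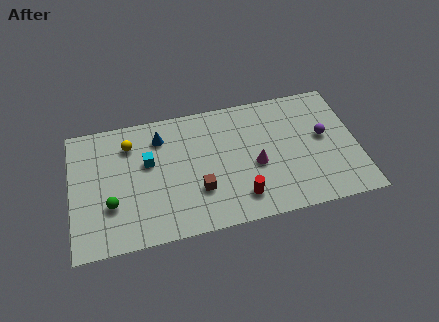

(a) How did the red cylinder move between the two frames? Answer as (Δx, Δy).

(-0.2, -1.3)

From the two frames, the red cylinder sits at roughly (8.8, 2.9) before and (8.6, 1.6) after.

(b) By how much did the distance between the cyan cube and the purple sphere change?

+1.0

They were about 8.1 units apart before and 9.1 after — 1.0 units further apart.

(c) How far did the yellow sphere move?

1.7

The yellow sphere moved from about (3.3, 4.4) to (3.1, 6.1), a distance of √(0.2² + 1.7²) ≈ 1.7.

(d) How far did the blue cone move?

0.7

From (5.4, 6.1) to (4.7, 6.2), the blue cone covered √(0.7² + 0.1²) ≈ 0.7 units.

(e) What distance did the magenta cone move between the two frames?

2.8

The magenta cone moved from about (6.8, 4.0) to (9.5, 3.4), a distance of √(2.7² + 0.6²) ≈ 2.8.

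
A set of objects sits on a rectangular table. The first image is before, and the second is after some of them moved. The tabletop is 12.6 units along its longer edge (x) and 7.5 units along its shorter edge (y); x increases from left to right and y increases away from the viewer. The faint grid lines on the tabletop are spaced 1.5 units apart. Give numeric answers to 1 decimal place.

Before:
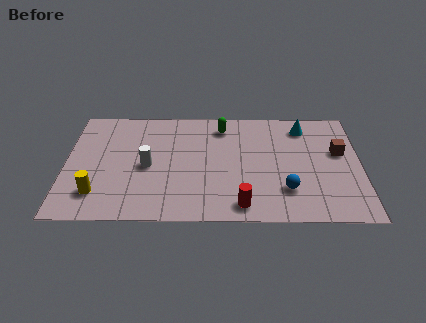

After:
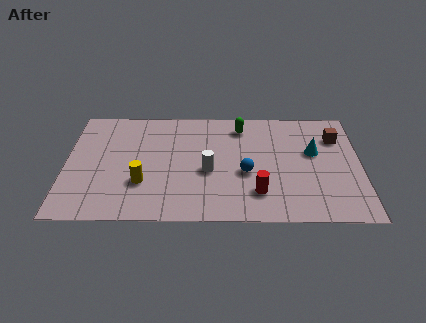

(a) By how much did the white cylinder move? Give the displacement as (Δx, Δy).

(2.6, -0.3)

The white cylinder started near (3.5, 3.5) and ended near (6.1, 3.2).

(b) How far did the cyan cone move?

1.7

The cyan cone was near (10.2, 6.2) before and (10.6, 4.5) after, so it travelled √(0.4² + 1.7²) ≈ 1.7 units.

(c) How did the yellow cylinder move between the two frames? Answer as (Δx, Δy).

(1.9, 0.7)

The yellow cylinder was at about (1.4, 1.7) and moved to about (3.3, 2.4).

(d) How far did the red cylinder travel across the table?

1.1

The red cylinder was near (7.5, 1.0) before and (8.2, 1.8) after, so it travelled √(0.7² + 0.8²) ≈ 1.1 units.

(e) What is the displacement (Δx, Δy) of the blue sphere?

(-1.7, 1.1)

From the two frames, the blue sphere sits at roughly (9.4, 2.0) before and (7.7, 3.1) after.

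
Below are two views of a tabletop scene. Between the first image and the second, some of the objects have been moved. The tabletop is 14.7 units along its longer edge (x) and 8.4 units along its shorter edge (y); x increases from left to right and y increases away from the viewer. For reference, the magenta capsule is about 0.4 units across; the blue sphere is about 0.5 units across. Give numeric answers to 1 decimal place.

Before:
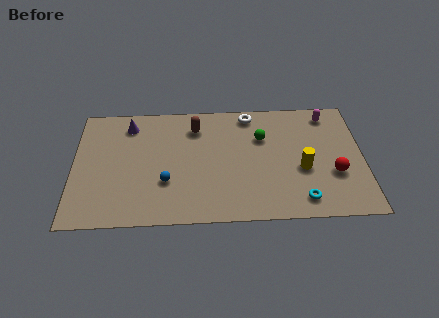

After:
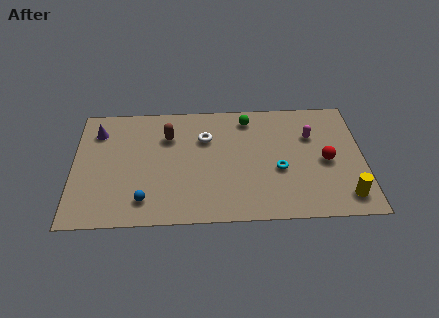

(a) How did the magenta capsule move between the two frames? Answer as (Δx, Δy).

(-0.9, -1.5)

The magenta capsule was at about (13.0, 7.2) and moved to about (12.1, 5.7).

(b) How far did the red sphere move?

1.0

From (13.2, 3.0) to (12.8, 3.9), the red sphere covered √(0.4² + 0.9²) ≈ 1.0 units.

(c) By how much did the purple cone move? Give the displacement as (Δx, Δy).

(-1.6, -0.4)

From the two frames, the purple cone sits at roughly (2.8, 6.9) before and (1.2, 6.5) after.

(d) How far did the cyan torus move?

2.4

From (11.5, 1.3) to (10.4, 3.4), the cyan torus covered √(1.1² + 2.1²) ≈ 2.4 units.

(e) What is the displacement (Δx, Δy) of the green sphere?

(-0.7, 1.4)

From the two frames, the green sphere sits at roughly (9.6, 5.7) before and (8.9, 7.1) after.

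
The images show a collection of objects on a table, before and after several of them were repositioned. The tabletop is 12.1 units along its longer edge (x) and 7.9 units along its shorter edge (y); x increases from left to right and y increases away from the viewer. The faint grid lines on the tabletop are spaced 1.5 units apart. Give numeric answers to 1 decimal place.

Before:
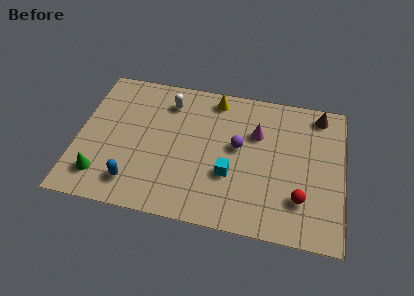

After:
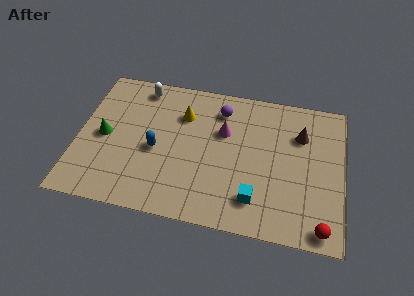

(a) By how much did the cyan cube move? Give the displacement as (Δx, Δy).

(1.2, -1.1)

The cyan cube started near (7.0, 2.8) and ended near (8.2, 1.7).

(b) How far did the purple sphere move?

2.1

From (7.3, 4.4) to (6.4, 6.3), the purple sphere covered √(0.9² + 1.9²) ≈ 2.1 units.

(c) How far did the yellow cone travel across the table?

1.8

The yellow cone was near (6.1, 6.9) before and (4.7, 5.7) after, so it travelled √(1.4² + 1.2²) ≈ 1.8 units.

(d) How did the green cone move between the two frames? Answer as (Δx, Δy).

(0.0, 2.2)

From the two frames, the green cone sits at roughly (1.2, 1.6) before and (1.2, 3.8) after.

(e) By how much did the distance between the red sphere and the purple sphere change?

+3.6

The distance was about 3.7 in the first image and 7.3 in the second, so they moved 3.6 units further apart.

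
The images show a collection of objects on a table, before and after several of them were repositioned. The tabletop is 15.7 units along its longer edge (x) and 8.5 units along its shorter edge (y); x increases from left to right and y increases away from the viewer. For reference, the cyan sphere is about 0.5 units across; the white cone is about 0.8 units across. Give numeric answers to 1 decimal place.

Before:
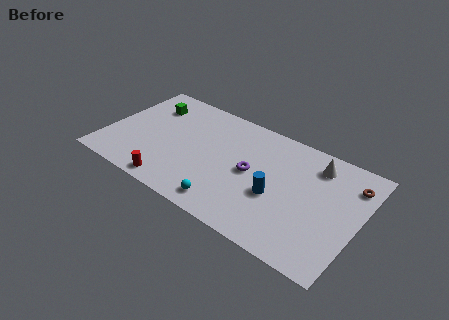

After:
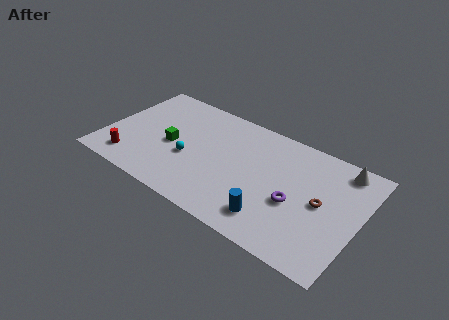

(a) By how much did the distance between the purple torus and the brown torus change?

-4.5

They were about 6.2 units apart before and 1.7 after — 4.5 units closer together.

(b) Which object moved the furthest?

the cyan sphere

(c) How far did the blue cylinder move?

1.7

The blue cylinder was near (10.8, 3.4) before and (10.8, 1.7) after, so it travelled √(0.0² + 1.7²) ≈ 1.7 units.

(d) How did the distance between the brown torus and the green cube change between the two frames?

-3.4

They were about 12.7 units apart before and 9.3 after — 3.4 units closer together.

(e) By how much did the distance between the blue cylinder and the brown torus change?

-1.5

They were about 5.2 units apart before and 3.7 after — 1.5 units closer together.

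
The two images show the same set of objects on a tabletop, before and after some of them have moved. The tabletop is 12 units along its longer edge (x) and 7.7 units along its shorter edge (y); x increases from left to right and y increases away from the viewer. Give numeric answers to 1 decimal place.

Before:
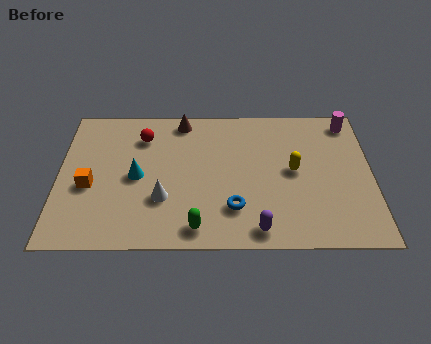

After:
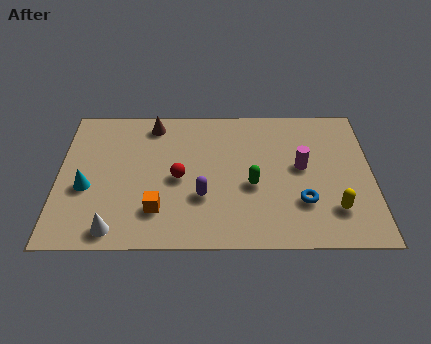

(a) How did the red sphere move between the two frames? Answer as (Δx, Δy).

(1.4, -2.3)

The red sphere was at about (3.2, 5.9) and moved to about (4.6, 3.6).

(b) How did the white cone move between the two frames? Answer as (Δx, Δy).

(-1.8, -1.6)

The white cone was at about (4.0, 2.5) and moved to about (2.2, 0.9).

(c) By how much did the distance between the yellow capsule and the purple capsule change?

+1.6

Before: roughly 3.4 units apart; after: 5.0. That's 1.6 units further apart.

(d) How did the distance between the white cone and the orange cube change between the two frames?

-1.0

They were about 2.9 units apart before and 1.9 after — 1.0 units closer together.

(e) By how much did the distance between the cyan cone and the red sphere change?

+1.3

The distance was about 2.2 in the first image and 3.5 in the second, so they moved 1.3 units further apart.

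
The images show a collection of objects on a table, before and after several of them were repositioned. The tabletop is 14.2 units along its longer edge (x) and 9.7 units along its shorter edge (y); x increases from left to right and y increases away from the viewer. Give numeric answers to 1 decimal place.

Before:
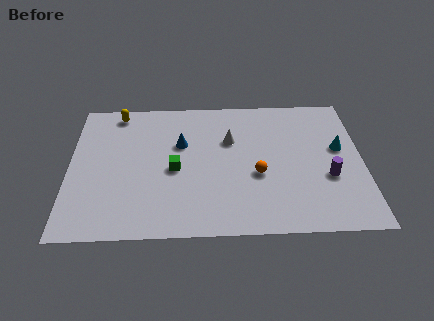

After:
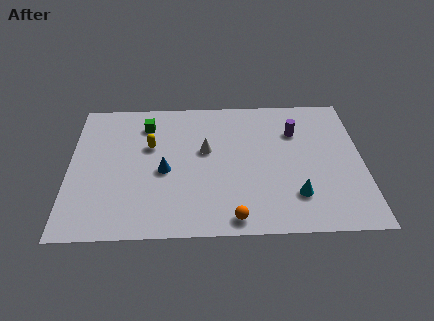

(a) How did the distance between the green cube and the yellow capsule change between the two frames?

-3.4

The distance was about 5.0 in the first image and 1.6 in the second, so they moved 3.4 units closer together.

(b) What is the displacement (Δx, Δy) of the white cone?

(-1.2, -0.7)

The white cone was at about (7.8, 6.4) and moved to about (6.6, 5.7).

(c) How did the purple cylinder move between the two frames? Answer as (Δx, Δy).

(-1.5, 3.3)

From the two frames, the purple cylinder sits at roughly (12.5, 3.6) before and (11.0, 6.9) after.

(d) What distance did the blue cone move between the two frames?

2.1

The blue cone was near (5.4, 6.2) before and (4.6, 4.3) after, so it travelled √(0.8² + 1.9²) ≈ 2.1 units.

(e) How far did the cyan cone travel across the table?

3.9

From (13.1, 5.6) to (10.9, 2.4), the cyan cone covered √(2.2² + 3.2²) ≈ 3.9 units.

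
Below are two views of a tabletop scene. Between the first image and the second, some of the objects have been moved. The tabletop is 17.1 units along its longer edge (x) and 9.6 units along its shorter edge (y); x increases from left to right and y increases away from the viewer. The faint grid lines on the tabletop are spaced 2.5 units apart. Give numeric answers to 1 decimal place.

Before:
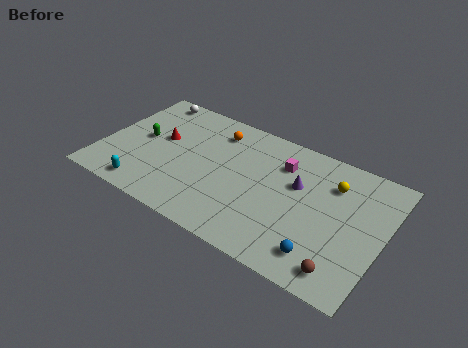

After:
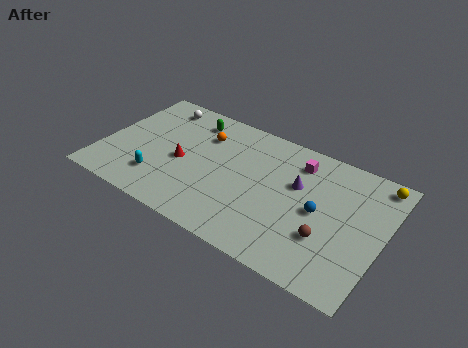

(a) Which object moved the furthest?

the green capsule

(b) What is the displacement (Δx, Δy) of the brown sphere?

(-1.2, 1.7)

From the two frames, the brown sphere sits at roughly (15.2, 1.4) before and (14.0, 3.1) after.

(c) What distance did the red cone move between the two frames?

1.9

The red cone moved from about (3.4, 5.5) to (4.9, 4.3), a distance of √(1.5² + 1.2²) ≈ 1.9.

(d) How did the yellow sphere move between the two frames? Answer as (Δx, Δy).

(2.5, 1.4)

The yellow sphere was at about (13.8, 7.1) and moved to about (16.3, 8.5).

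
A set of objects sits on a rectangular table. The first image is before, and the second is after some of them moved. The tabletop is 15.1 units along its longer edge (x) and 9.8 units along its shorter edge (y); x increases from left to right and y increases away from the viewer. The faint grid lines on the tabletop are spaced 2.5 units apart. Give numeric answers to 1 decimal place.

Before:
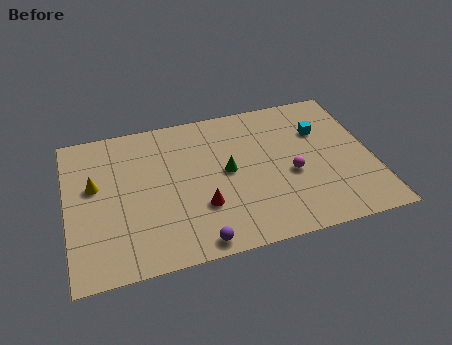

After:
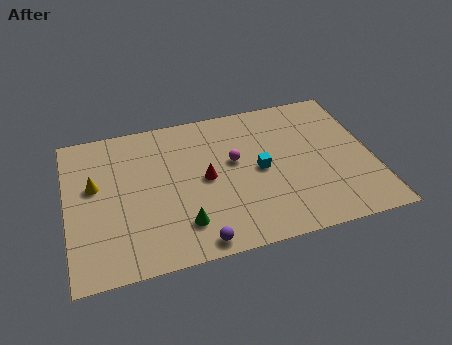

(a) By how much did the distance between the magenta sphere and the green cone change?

+1.2

They were about 3.3 units apart before and 4.5 after — 1.2 units further apart.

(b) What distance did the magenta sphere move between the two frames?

3.1

From (11.0, 4.1) to (8.3, 5.7), the magenta sphere covered √(2.7² + 1.6²) ≈ 3.1 units.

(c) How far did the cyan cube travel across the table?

3.7

The cyan cube was near (12.7, 6.7) before and (9.5, 4.8) after, so it travelled √(3.2² + 1.9²) ≈ 3.7 units.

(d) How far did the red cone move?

1.8

The red cone moved from about (6.5, 3.1) to (6.8, 4.9), a distance of √(0.3² + 1.8²) ≈ 1.8.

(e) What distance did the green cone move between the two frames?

3.8

The green cone was near (7.9, 5.1) before and (5.5, 2.2) after, so it travelled √(2.4² + 2.9²) ≈ 3.8 units.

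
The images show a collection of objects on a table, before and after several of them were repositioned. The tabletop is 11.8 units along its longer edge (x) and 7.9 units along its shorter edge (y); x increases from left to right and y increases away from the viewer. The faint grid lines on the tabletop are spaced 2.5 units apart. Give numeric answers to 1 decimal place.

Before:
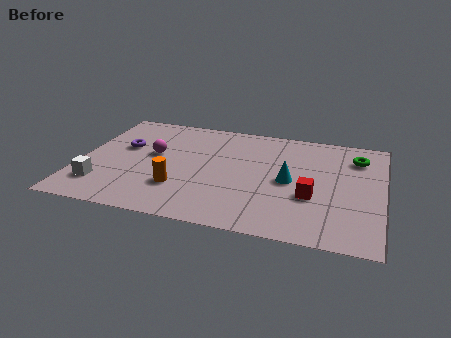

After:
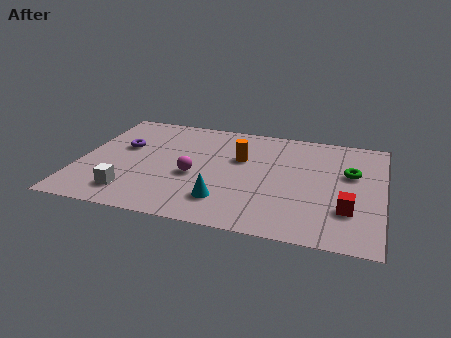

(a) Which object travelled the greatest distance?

the orange cylinder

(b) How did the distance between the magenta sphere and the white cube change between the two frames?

-0.3

The distance was about 3.2 in the first image and 2.9 in the second, so they moved 0.3 units closer together.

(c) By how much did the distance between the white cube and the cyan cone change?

-3.9

Before: roughly 7.5 units apart; after: 3.6. That's 3.9 units closer together.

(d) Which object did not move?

the purple torus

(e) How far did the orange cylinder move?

3.5

The orange cylinder moved from about (4.0, 2.3) to (6.2, 5.0), a distance of √(2.2² + 2.7²) ≈ 3.5.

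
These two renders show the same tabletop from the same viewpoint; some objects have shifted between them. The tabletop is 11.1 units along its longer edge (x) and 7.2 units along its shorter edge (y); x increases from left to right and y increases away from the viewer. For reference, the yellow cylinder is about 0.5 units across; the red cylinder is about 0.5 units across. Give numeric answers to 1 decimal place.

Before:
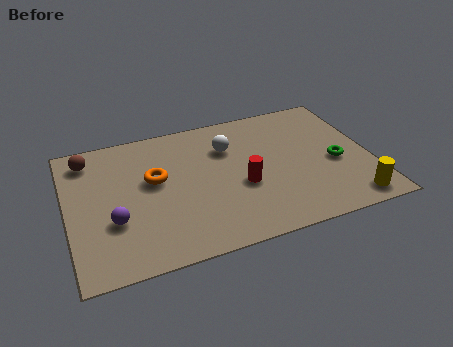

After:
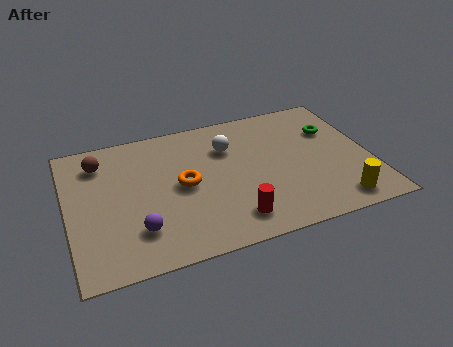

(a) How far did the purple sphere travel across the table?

1.1

The purple sphere was near (1.6, 2.5) before and (2.4, 1.8) after, so it travelled √(0.8² + 0.7²) ≈ 1.1 units.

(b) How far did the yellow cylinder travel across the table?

0.5

The yellow cylinder was near (10.1, 0.9) before and (9.6, 1.0) after, so it travelled √(0.5² + 0.1²) ≈ 0.5 units.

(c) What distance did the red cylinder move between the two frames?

1.7

From (6.3, 2.9) to (5.8, 1.3), the red cylinder covered √(0.5² + 1.6²) ≈ 1.7 units.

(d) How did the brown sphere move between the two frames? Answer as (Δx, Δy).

(0.4, -0.3)

The brown sphere was at about (0.9, 6.0) and moved to about (1.3, 5.7).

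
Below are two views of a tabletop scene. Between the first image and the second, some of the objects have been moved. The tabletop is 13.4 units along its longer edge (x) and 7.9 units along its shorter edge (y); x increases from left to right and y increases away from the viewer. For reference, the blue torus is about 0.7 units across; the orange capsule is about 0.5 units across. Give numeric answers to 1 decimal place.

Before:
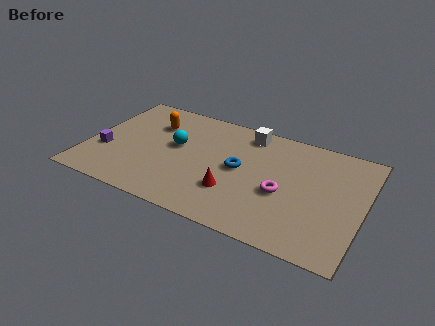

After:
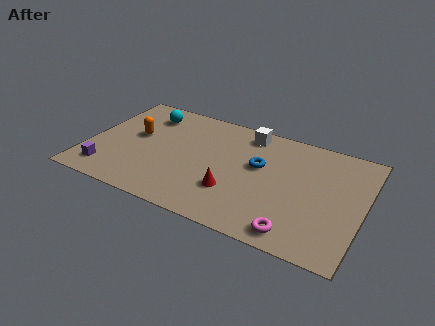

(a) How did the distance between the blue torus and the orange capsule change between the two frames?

+1.3

They were about 4.8 units apart before and 6.1 after — 1.3 units further apart.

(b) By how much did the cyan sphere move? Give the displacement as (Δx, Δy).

(-1.7, 1.8)

The cyan sphere was at about (4.2, 4.5) and moved to about (2.5, 6.3).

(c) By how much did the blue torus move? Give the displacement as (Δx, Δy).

(0.9, 0.6)

The blue torus started near (7.4, 4.1) and ended near (8.3, 4.7).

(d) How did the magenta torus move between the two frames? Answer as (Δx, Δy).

(0.9, -2.3)

From the two frames, the magenta torus sits at roughly (9.6, 3.3) before and (10.5, 1.0) after.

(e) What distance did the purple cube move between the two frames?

1.4

From (0.9, 2.8) to (1.2, 1.4), the purple cube covered √(0.3² + 1.4²) ≈ 1.4 units.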